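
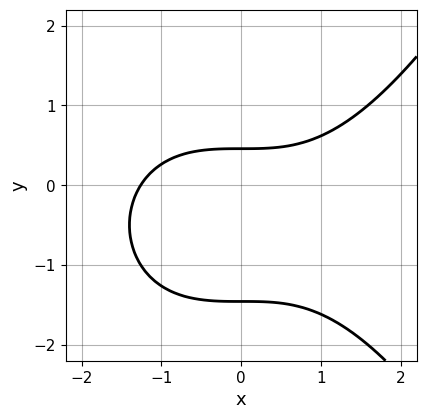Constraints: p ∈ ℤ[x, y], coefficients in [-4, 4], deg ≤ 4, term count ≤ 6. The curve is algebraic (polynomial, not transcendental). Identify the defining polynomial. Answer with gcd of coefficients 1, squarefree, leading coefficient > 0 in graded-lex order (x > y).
x^3 - 3*y^2 - 3*y + 2

The degree is 3 — the shape is more complex than any degree-2 curve.
Putting this together gives p.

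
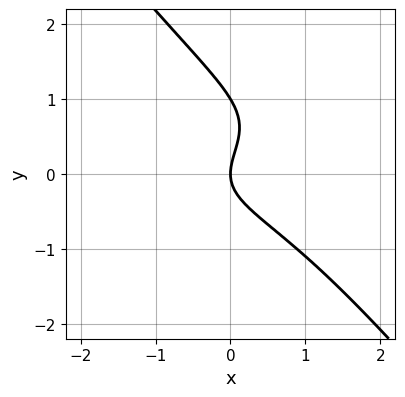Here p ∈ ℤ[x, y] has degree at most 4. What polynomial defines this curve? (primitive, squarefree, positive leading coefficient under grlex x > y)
2*x^2*y - 2*x*y^2 - 3*y^3 + 3*y^2 - 3*x

First, deg p = 3. The shape is more complex than any degree-2 curve.
Next, checking where it meets the axes: among the integer gridlines, it crosses the y-axis at y ∈ {0, 1}; one x-axis crossing is at x = 0.
Finally, fitting integer coefficients to these (and the overall shape) gives p.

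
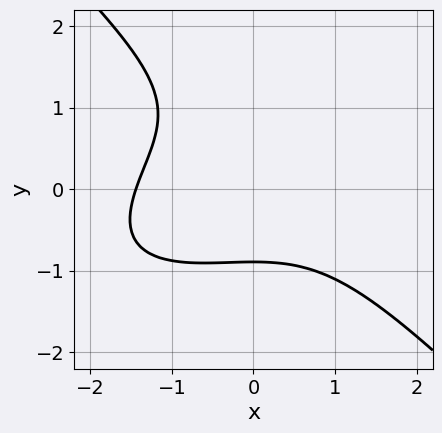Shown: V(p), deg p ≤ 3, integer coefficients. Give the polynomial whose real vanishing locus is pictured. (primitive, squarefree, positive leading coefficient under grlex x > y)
(a) Degree: no degree-2 curve has this shape, so deg p = 3.
(b) Putting this together gives p.

x^3 - x^2*y + 2*y^3 - 2*y^2 + 3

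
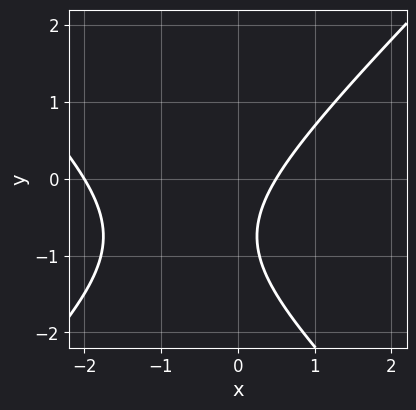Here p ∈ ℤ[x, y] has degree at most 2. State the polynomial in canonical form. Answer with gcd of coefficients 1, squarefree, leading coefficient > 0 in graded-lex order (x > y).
2*x^2 - 2*y^2 + 3*x - 3*y - 2

First, degree: the shape is more complex than any degree-1 curve, so deg p = 2.
Then, reading off the gridlines: the curve avoids every integer y-axis point in the box; it crosses the x-axis at the gridline x = -2.
Finally, the integer polynomial consistent with all of this is the stated p.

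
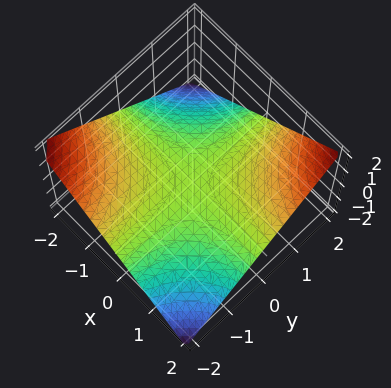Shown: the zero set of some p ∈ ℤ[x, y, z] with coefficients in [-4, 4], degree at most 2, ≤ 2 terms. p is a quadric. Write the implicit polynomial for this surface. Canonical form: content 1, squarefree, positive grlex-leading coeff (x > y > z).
(a) deg p = 2. A hyperbolic paraboloid; a quadric.
(b) From the axis intercepts and sections: the visible x-axis segment lies entirely on the surface; it meets the z-axis at z = 0 (among the integer gridlines).
(c) Together with the visible shape, these determine p as stated. Check: (0, -1, 0) on the y-axis lies on the surface, and p(0, -1, 0) = 0. ✓

x*y - 2*z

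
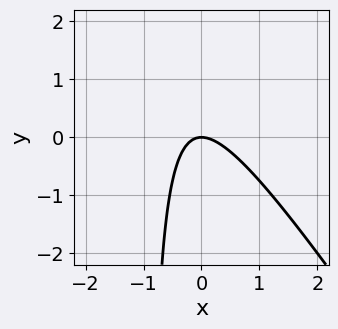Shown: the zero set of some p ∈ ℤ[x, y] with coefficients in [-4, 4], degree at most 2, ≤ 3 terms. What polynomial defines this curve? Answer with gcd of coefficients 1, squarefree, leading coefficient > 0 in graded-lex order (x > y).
3*x^2 + 2*x*y + 2*y

deg p = 2. The shape is more complex than any degree-1 curve.
Observable constraints: it crosses the x-axis at the gridline x = 0; one y-axis crossing is at y = 0.
Putting this together gives p.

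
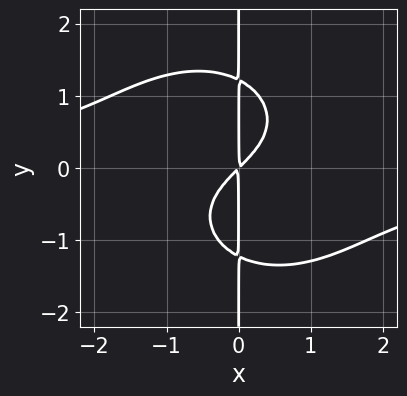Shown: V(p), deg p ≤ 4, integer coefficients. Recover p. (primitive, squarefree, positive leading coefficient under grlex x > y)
2*x^3*y + 2*x*y^3 + 3*x^2 - 3*x*y

(a) Degree: a generic line meets the curve in up to 4 points, so deg p = 4.
(b) From the visible intercepts: the visible y-axis segment lies entirely on the curve.
(c) Together with the visible shape, these determine p as stated.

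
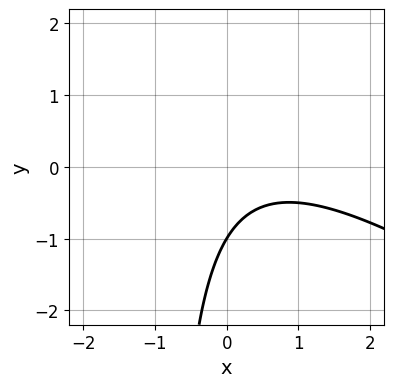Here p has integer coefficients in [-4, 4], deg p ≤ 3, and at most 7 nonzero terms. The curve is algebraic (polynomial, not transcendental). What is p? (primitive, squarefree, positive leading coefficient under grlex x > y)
deg p = 2.
Against the integer gridlines: no x-intercept at any integer in the box; one y-axis crossing is at y = -1.
These observations pin down the coefficients.

2*x^2 + 3*x*y - 2*x + 3*y + 3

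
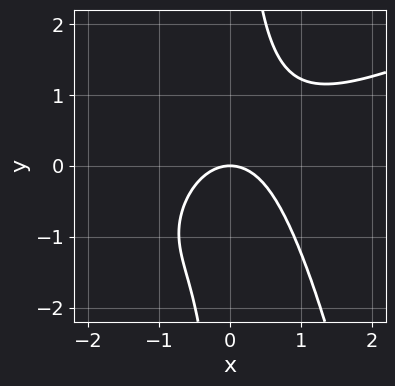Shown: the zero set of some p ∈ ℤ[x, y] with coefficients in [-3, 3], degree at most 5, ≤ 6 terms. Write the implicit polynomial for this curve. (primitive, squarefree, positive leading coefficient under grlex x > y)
1. The degree is 4 — the shape is more complex than any degree-3 curve.
2. From the axis intercepts and sections: it meets the x-axis at x = 0 (among the integer gridlines); it crosses the y-axis at the gridline y = 0.
3. Solving for integer coefficients yields p as stated.

x^4 - 2*x^3*y - 2*x*y^2 + 2*x^2 + 2*y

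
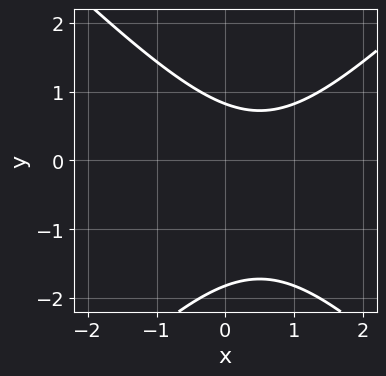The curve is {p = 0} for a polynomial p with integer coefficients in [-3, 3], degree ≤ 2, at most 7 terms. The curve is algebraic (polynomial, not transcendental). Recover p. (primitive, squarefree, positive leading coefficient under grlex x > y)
2*x^2 - 2*y^2 - 2*x - 2*y + 3

(a) Degree: a generic line meets the curve in up to 2 points, so deg p = 2.
(b) Checking where it meets the axes: it misses every integer gridline on the x-axis.
(c) Fitting integer coefficients to these (and the overall shape) gives p.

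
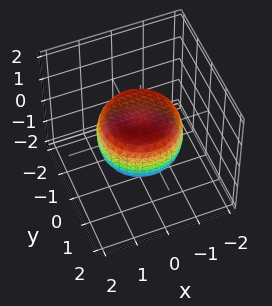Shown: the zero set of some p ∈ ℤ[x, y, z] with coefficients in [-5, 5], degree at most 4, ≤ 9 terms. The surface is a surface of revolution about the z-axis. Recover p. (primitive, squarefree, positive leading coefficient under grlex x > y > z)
2*x^4 + 4*x^2*y^2 + 2*y^4 - 2*x^2 - 2*y^2 + 3*z^2 - 2

Degree: no degree-3 surface has this shape, so deg p = 4.
Symmetries: rotational symmetry about the z-axis ⇒ p depends on x, y only through x² + y².
From the visible intercepts: a circular section at z = 0 has radius between 1 and 2.
Fitting integer coefficients to these (and the overall shape) gives p.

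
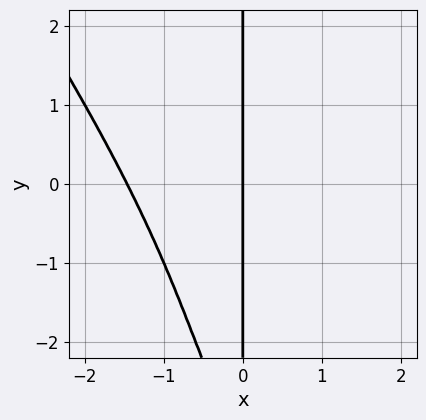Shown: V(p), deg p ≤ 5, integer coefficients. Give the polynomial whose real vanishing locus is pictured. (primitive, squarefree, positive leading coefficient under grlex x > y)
(a) deg p = 4. No degree-3 curve has this shape.
(b) Checking where it meets the axes: every point of the y-axis in the box is on the curve; it meets the x-axis at x = 0 (among the integer gridlines).
(c) The integer polynomial consistent with all of this is the stated p.

3*x^4 + 2*x^3*y + 3*x^3 + x*y + 3*x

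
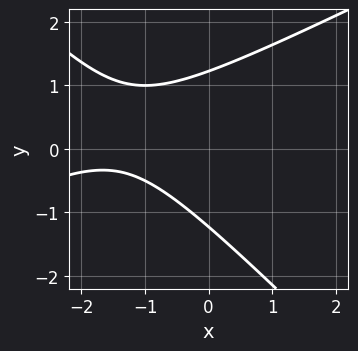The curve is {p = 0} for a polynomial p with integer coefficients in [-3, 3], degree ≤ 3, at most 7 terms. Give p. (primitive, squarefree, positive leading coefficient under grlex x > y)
1. The degree is 2 — the shape is more complex than any degree-1 curve.
2. Checking where it meets the axes: the curve avoids every integer x-axis point in the box.
3. Assembling these constraints gives the stated polynomial.

x^2 - x*y - 2*y^2 + 3*x + 3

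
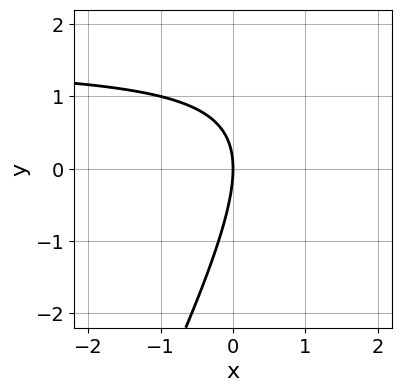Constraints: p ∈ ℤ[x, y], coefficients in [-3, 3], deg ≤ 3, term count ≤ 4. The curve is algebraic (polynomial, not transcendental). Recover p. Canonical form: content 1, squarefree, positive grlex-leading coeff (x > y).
2*x*y - y^2 - 3*x

deg p = 2.
Checking where it meets the axes: it meets the x-axis at x = 0 (among the integer gridlines); it crosses the y-axis at the gridline y = 0.
Fitting integer coefficients to these (and the overall shape) gives p.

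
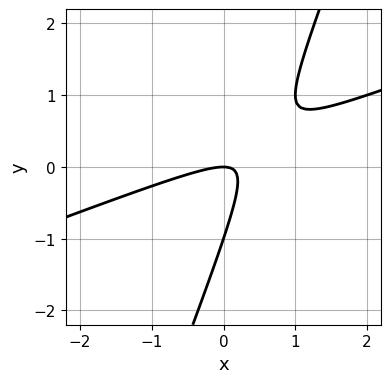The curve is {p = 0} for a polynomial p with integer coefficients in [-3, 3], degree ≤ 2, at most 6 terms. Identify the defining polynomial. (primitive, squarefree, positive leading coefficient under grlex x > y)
1. The degree is 2 — no degree-1 curve has this shape.
2. From the visible intercepts: it crosses the x-axis at the gridline x = 0; among the integer gridlines, it crosses the y-axis at y ∈ {-1, 0}.
3. These observations pin down the coefficients.

x^2 - 3*x*y + y^2 + y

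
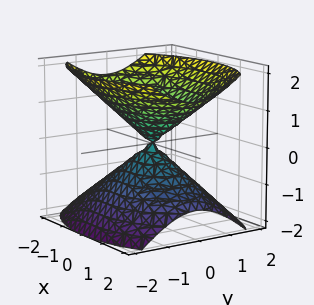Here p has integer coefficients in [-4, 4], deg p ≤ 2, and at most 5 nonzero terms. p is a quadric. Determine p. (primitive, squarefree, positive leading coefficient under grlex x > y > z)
x^2 + 2*y^2 - 2*z^2

(a) I count 2 distinct pieces. They look like related sheets of one shape, so recover p as a whole.
(b) Degree: a double cone through the origin; a quadric, so deg p = 2.
(c) Symmetries: mirror symmetry y ↦ −y ⇒ only even powers of y; it's symmetric under x → −x, forcing even powers of x; mirror symmetry z ↦ −z ⇒ only even powers of z.
(d) Reading off the gridlines: one x-axis crossing is at x = 0; it crosses the y-axis at the gridline y = 0; it meets the z-axis at z = 0 (among the integer gridlines).
(e) Assembling these constraints gives the stated polynomial.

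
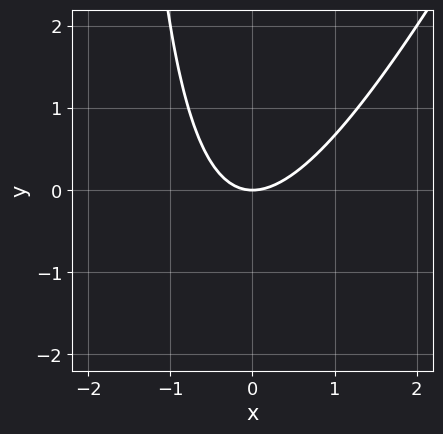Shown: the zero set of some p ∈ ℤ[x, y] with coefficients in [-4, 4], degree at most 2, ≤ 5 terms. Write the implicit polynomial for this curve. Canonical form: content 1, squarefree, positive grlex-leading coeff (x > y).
2*x^2 - x*y - 2*y

1. The degree is 2 — a generic line meets the curve in up to 2 points.
2. Observable constraints: one y-axis crossing is at y = 0; it meets the x-axis at x = 0 (among the integer gridlines).
3. Together with the visible shape, these determine p as stated.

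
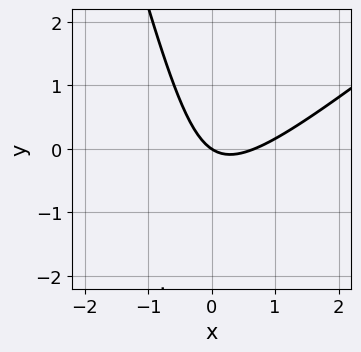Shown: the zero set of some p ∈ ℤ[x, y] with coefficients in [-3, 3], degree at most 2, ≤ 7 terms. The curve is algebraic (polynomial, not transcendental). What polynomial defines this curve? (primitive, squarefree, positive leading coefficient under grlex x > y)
3*x^2 - 3*x*y - y^2 - 2*x - 3*y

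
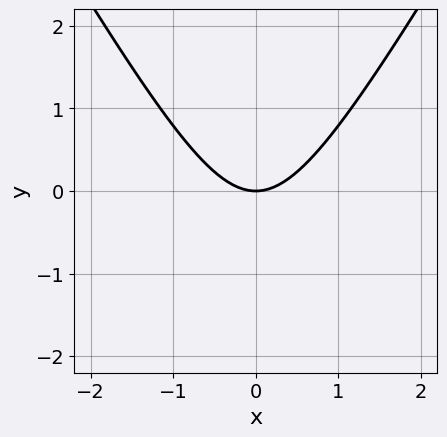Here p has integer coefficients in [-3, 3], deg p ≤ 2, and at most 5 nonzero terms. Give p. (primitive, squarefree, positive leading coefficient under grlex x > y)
1. deg p = 2. A generic line meets the curve in up to 2 points.
2. Symmetries: mirror symmetry x ↦ −x ⇒ only even powers of x.
3. From the axis intercepts and sections: it meets the y-axis at y = 0 (among the integer gridlines); it crosses the x-axis at the gridline x = 0.
4. Fitting integer coefficients to these (and the overall shape) gives p.

3*x^2 - y^2 - 3*y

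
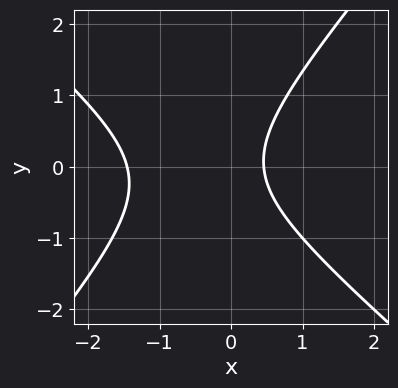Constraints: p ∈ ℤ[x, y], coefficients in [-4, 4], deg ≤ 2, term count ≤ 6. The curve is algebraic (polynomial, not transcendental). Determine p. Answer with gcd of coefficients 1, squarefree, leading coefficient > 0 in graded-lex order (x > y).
3*x^2 + x*y - 3*y^2 + 3*x - 2

deg p = 2. The shape is more complex than any degree-1 curve.
From the visible intercepts: the curve avoids every integer y-axis point in the box.
Putting this together gives p.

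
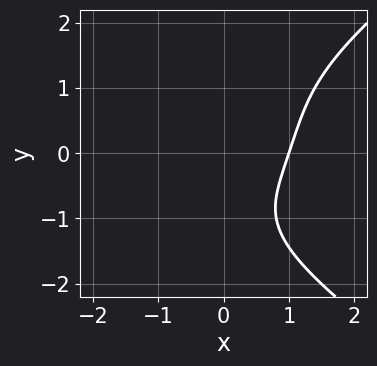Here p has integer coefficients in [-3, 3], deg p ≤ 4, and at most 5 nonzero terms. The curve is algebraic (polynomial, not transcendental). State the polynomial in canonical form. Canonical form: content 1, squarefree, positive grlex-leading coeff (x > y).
Degree: the shape is more complex than any degree-3 curve, so deg p = 4.
Checking where it meets the axes: one x-axis crossing is at x = 1; it misses every integer gridline on the y-axis.
Together with the visible shape, these determine p as stated.

y^4 - 3*x^3 + 3*x*y + 3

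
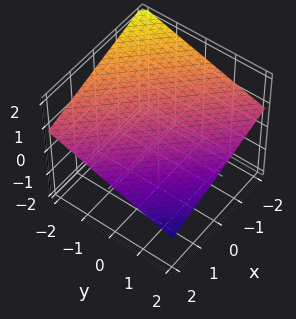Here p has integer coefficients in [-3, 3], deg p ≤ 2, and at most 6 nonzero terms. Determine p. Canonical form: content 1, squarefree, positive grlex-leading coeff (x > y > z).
x + y + 3*z - 2

The degree is 1 — the surface is flat (a plane).
Checking where it meets the axes: it meets the y-axis at y = 2 (among the integer gridlines); one x-axis crossing is at x = 2.
Matching integer coefficients to the picture gives p.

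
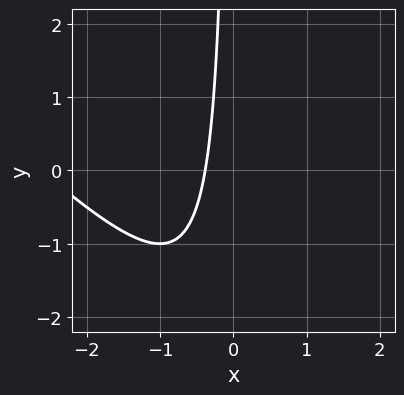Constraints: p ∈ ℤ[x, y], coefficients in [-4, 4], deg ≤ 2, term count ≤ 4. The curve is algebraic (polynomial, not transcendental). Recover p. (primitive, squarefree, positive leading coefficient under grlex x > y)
The degree is 2 — the shape is more complex than any degree-1 curve.
Reading off the gridlines: no y-intercept at any integer in the box.
These observations pin down the coefficients.

x^2 + x*y + 3*x + 1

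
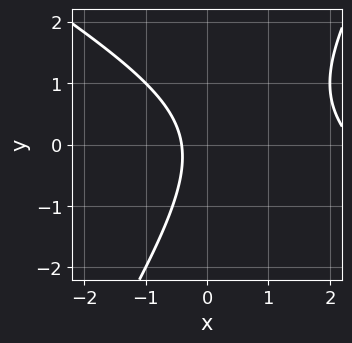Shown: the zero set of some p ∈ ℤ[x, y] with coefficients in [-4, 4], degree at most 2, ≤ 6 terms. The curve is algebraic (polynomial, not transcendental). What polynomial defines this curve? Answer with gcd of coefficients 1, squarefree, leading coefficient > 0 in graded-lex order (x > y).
x^2 + x*y - y^2 - 2*x - 1

(a) Degree: the shape is more complex than any degree-1 curve, so deg p = 2.
(b) Checking where it meets the axes: the curve avoids every integer y-axis point in the box.
(c) Putting this together gives p.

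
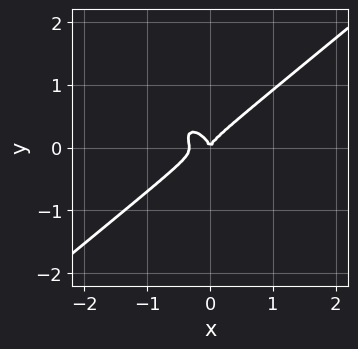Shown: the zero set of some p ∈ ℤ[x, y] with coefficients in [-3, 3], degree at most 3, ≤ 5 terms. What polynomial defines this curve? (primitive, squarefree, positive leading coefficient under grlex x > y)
3*x^3 - 2*x*y^2 - 3*y^3 + x^2

(a) deg p = 3.
(b) Checking where it meets the axes: it meets the y-axis at y = 0 (among the integer gridlines); it meets the x-axis at x = 0 (among the integer gridlines).
(c) Putting this together gives p.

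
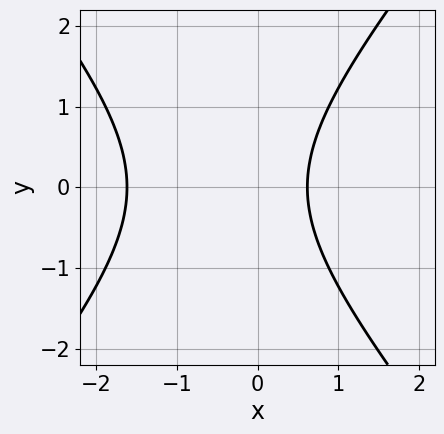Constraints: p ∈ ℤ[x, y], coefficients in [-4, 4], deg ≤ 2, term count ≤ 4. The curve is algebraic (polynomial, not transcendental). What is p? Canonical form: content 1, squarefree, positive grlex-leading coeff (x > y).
3*x^2 - 2*y^2 + 3*x - 3

1. Degree: a generic line meets the curve in up to 2 points, so deg p = 2.
2. Symmetries: mirror symmetry y ↦ −y ⇒ only even powers of y.
3. From the visible intercepts: the curve avoids every integer y-axis point in the box.
4. Matching integer coefficients to the picture gives p.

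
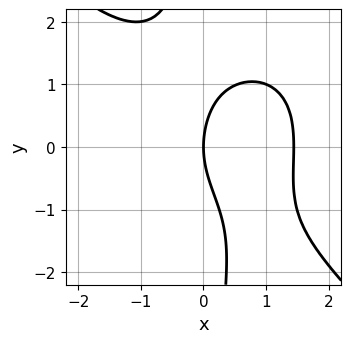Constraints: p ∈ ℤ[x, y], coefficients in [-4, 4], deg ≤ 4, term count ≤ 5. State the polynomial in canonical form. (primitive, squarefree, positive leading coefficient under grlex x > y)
1. deg p = 4. A generic line meets the curve in up to 4 points.
2. Reading off the gridlines: it crosses the y-axis at the gridline y = 0; it meets the x-axis at x = 0 (among the integer gridlines).
3. Fitting integer coefficients to these (and the overall shape) gives p.

x^4 + x*y^3 + y^2 - 3*x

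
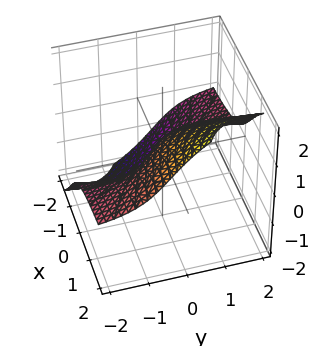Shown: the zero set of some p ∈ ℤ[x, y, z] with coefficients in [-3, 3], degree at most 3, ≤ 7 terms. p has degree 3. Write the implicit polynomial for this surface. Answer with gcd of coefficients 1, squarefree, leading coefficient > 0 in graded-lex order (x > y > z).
2*x*y*z - y^2*z - z^3 + 2*x + y

1. deg p = 3.
2. Reading off the gridlines: it crosses the x-axis at the gridline x = 0; it crosses the y-axis at the gridline y = 0.
3. These observations pin down the coefficients.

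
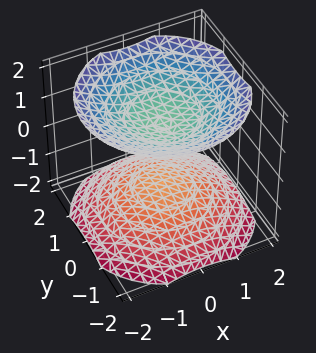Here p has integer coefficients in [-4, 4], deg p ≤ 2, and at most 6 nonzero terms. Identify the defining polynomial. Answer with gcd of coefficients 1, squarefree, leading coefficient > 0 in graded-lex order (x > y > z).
There are 2 components. They look like related sheets of one shape, so recover p as a whole.
Degree: two separate bowl-shaped sheets opening away from each other; a quadric, so deg p = 2.
Symmetries: mirror symmetry z ↦ −z ⇒ only even powers of z; the surface is invariant under rotation about z: p = q(x² + y², z).
Checking where it meets the axes: it misses every integer gridline on the y-axis; among the integer gridlines, it crosses the z-axis at z ∈ {-1, 1}.
These observations pin down the coefficients.

2*x^2 + 2*y^2 - 3*z^2 + 3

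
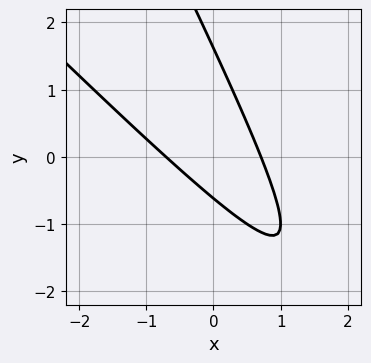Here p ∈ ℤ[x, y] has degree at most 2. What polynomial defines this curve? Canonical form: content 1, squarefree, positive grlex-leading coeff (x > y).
(a) deg p = 2. The shape is more complex than any degree-1 curve.
(b) Putting this together gives p.

2*x^2 + 3*x*y + y^2 - y - 1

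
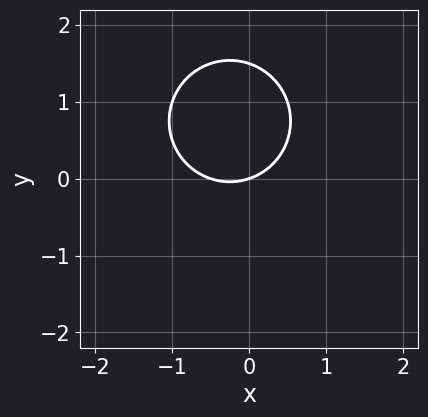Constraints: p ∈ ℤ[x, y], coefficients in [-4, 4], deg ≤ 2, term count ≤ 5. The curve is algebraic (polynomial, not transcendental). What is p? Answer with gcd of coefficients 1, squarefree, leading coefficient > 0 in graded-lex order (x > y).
1. Degree: a generic line meets the curve in up to 2 points, so deg p = 2.
2. From the visible intercepts: it meets the y-axis at y = 0 (among the integer gridlines); one x-axis crossing is at x = 0.
3. Solving for integer coefficients yields p as stated.

2*x^2 + 2*y^2 + x - 3*y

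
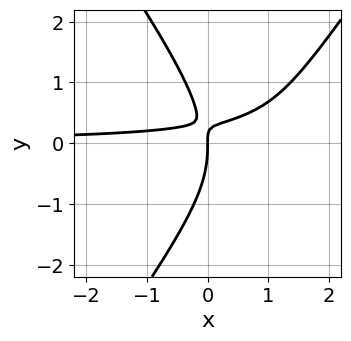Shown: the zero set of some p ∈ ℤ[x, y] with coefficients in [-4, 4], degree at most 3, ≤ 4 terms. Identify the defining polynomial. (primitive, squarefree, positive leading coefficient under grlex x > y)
2*x^2*y - y^3 - 3*x*y + x

1. The degree is 3 — no degree-2 curve has this shape.
2. From the axis intercepts and sections: one y-axis crossing is at y = 0; one x-axis crossing is at x = 0.
3. Matching integer coefficients to the picture gives p.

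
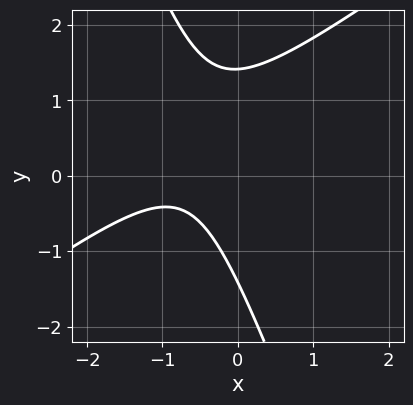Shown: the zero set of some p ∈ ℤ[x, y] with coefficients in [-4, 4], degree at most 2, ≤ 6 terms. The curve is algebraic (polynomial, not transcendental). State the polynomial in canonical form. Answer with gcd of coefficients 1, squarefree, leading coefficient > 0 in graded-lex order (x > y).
The degree is 2 — the shape is more complex than any degree-1 curve.
From the visible intercepts: no x-intercept at any integer in the box.
Fitting integer coefficients to these (and the overall shape) gives p.

2*x^2 - 2*x*y - y^2 + 3*x + 2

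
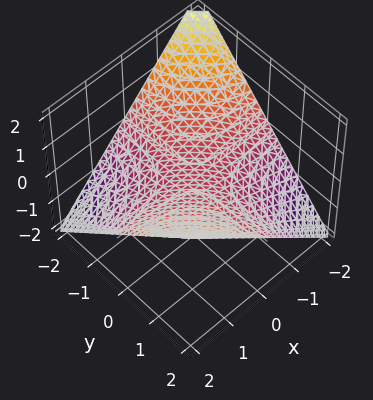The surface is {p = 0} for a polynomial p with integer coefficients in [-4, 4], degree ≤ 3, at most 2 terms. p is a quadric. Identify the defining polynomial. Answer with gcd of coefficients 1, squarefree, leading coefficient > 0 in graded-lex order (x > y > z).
x*y - 2*z

The degree is 2 — a saddle surface; a quadric.
From the axis intercepts and sections: one z-axis crossing is at z = 0; every point of the x-axis in the box is on the surface; every point of the y-axis in the box is on the surface.
These observations pin down the coefficients.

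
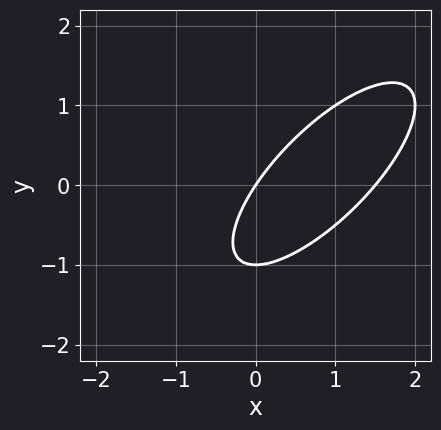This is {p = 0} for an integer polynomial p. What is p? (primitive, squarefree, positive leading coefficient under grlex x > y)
2*x^2 - 3*x*y + 2*y^2 - 3*x + 2*y

(a) deg p = 2.
(b) Checking where it meets the axes: it meets the x-axis at x = 0 (among the integer gridlines); among the integer gridlines, it crosses the y-axis at y ∈ {-1, 0}.
(c) Putting this together gives p.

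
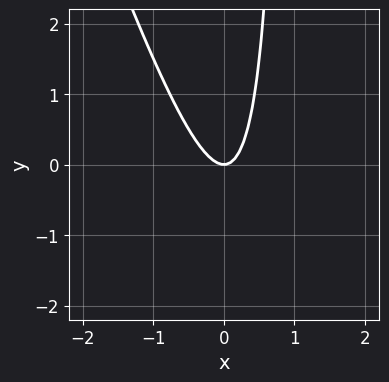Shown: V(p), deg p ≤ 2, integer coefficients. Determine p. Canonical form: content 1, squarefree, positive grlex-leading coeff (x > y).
3*x^2 + x*y - y

Degree: no degree-1 curve has this shape, so deg p = 2.
From the visible intercepts: it meets the y-axis at y = 0 (among the integer gridlines); it meets the x-axis at x = 0 (among the integer gridlines).
These observations pin down the coefficients.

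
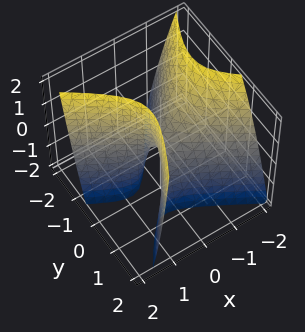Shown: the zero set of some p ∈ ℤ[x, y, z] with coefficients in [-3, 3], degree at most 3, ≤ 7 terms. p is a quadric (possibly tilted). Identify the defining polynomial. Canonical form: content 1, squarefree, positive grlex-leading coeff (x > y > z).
3*x^2 + 3*x*y + 2*x*z - 3*y^2 - z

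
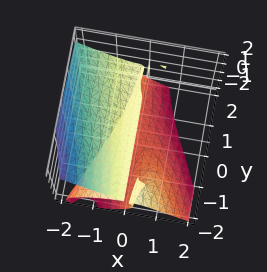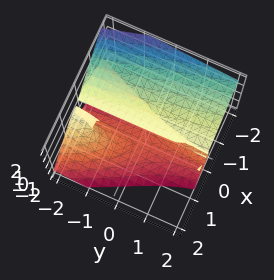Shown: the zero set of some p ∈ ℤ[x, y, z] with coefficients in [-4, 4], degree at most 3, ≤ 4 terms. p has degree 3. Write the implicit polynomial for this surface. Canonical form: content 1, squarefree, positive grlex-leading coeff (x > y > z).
deg p = 3. No degree-2 surface has this shape.
Against the integer gridlines: every point of the y-axis in the box is on the surface; it meets the x-axis at x = 0 (among the integer gridlines).
The integer polynomial consistent with all of this is the stated p.

2*x^3 - 2*x*y*z + 2*z^3 + 3*z^2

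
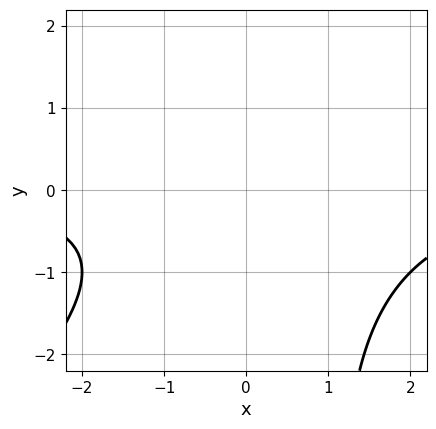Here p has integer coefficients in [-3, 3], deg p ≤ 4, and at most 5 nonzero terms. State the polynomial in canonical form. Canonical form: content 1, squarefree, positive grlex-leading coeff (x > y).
x^2*y - x*y^2 - x*y + y^2 + 3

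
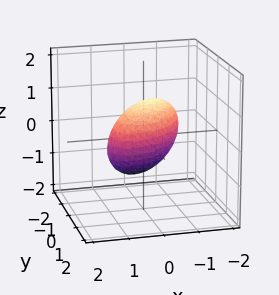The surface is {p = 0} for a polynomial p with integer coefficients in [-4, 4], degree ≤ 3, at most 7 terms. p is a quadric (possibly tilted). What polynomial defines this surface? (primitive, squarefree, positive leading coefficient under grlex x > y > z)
3*x^2 - 3*x*y + x*z + 3*y^2 + 3*z^2 - 3

First, the degree is 2 — no degree-1 surface has this shape.
Next, from the axis intercepts and sections: among the integer gridlines, it crosses the z-axis at z ∈ {-1, 1}; the x-axis gridline crossings are at x ∈ {-1, 1}; among the integer gridlines, it crosses the y-axis at y ∈ {-1, 1}.
Finally, matching integer coefficients to the picture gives p.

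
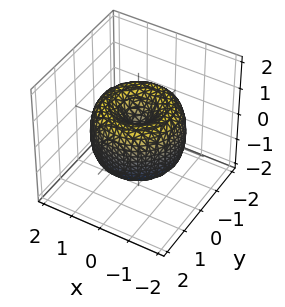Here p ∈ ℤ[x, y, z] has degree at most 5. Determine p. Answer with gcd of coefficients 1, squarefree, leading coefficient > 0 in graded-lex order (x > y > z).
1. Degree: a generic line meets the surface in up to 4 points, so deg p = 4.
2. Symmetry: the z-axis is an axis of rotation, so x and y enter only as x² + y².
3. From the visible intercepts: a circular section at z = -1 has radius exactly 1; one x-axis crossing is at x = 0.
4. Fitting integer coefficients to these (and the overall shape) gives p.

x^4 + 2*x^2*y^2 + y^4 - 2*x^2 - 2*y^2 + z^2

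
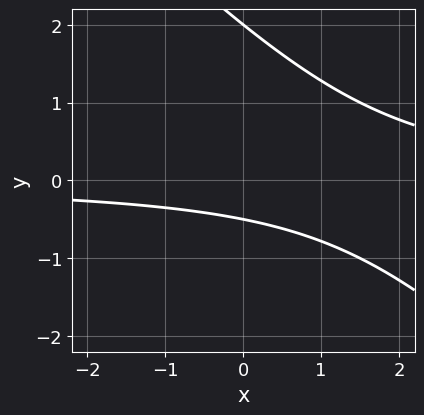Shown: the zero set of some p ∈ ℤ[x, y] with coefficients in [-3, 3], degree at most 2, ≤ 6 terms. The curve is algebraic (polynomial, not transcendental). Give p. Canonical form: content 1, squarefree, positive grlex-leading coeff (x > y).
2*x*y + 2*y^2 - 3*y - 2

First, the degree is 2 — a generic line meets the curve in up to 2 points.
Then, observable constraints: it misses every integer gridline on the x-axis; it meets the y-axis at y = 2 (among the integer gridlines).
Finally, solving for integer coefficients yields p as stated.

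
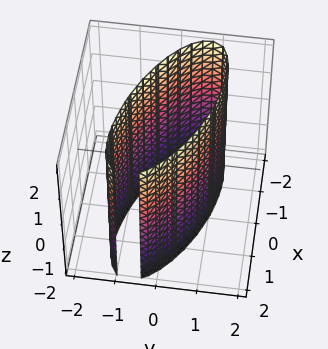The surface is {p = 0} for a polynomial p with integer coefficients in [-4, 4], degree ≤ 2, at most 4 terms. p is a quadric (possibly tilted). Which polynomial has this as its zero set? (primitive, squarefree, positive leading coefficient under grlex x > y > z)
x^2 + 2*x*y + 3*y^2 - 3

First, degree: the shape is more complex than any degree-1 surface, so deg p = 2.
Next, from the axis intercepts and sections: the y-axis gridline crossings are at y ∈ {-1, 1}; no z-intercept at any integer in the box.
Finally, solving for integer coefficients yields p as stated.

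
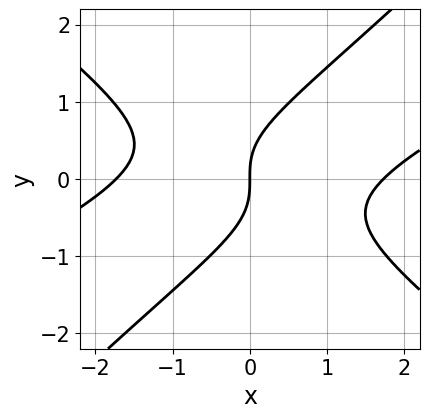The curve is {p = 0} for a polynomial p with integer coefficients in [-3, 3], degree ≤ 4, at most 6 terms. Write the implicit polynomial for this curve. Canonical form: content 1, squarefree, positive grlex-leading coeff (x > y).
x^3 - 2*x^2*y - 2*x*y^2 + 3*y^3 - 3*x

First, degree: the shape is more complex than any degree-2 curve, so deg p = 3.
Then, observable constraints: one x-axis crossing is at x = 0; it crosses the y-axis at the gridline y = 0.
Finally, matching integer coefficients to the picture gives p.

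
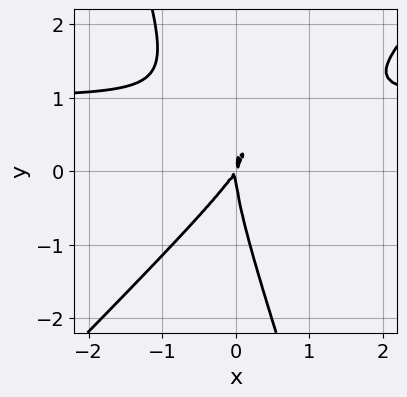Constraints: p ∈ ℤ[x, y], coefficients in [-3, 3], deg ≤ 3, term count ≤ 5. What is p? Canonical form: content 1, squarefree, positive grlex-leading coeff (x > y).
3*x^2*y - 2*x*y^2 - y^3 - 3*x^2 + 2*x*y

First, the degree is 3 — a generic line meets the curve in up to 3 points.
Next, from the visible intercepts: it meets the x-axis at x = 0 (among the integer gridlines); one y-axis crossing is at y = 0.
Finally, together with the visible shape, these determine p as stated.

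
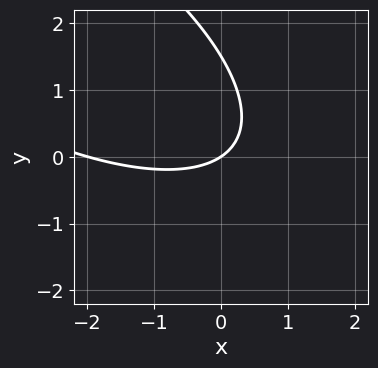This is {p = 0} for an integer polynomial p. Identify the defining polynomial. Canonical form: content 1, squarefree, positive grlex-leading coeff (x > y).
x^2 + 2*x*y + 2*y^2 + 2*x - 3*y

1. Degree: a generic line meets the curve in up to 2 points, so deg p = 2.
2. From the axis intercepts and sections: the x-axis gridline crossings are at x ∈ {-2, 0}; one y-axis crossing is at y = 0.
3. Putting this together gives p.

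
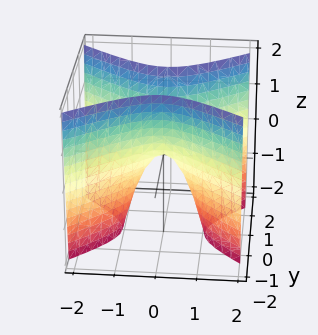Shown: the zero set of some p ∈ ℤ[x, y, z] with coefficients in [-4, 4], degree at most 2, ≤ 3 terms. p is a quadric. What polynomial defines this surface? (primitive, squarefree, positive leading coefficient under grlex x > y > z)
(a) The degree is 2 — a saddle surface; a quadric.
(b) Symmetries: it's symmetric under y → −y, forcing even powers of y; the x ↦ −x reflection is a symmetry, so x appears only in even powers.
(c) From the axis intercepts and sections: one z-axis crossing is at z = 0; it crosses the x-axis at the gridline x = 0; it crosses the y-axis at the gridline y = 0.
(d) Solving for integer coefficients yields p as stated.

2*x^2 - 3*y^2 + z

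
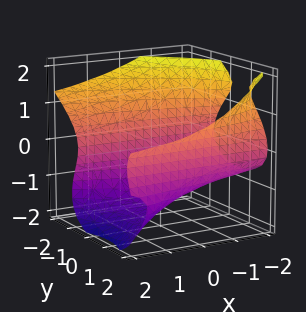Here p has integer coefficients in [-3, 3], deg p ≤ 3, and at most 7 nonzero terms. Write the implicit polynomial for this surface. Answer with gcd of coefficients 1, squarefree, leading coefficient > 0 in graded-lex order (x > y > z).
2*x*z^2 + 2*z^3 - 2*y^2 + 2*y + 3

First, the degree is 3 — the shape is more complex than any degree-2 surface.
Then, reading off the gridlines: it misses every integer gridline on the x-axis.
Finally, fitting integer coefficients to these (and the overall shape) gives p.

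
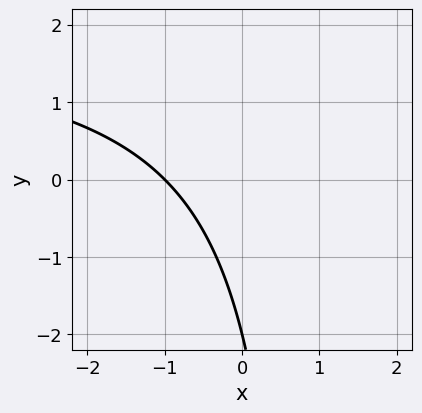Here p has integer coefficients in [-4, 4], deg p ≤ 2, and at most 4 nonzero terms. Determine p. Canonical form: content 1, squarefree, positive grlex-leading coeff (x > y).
x*y - 2*x - y - 2

First, degree: no degree-1 curve has this shape, so deg p = 2.
Next, reading off the gridlines: one x-axis crossing is at x = -1; it meets the y-axis at y = -2 (among the integer gridlines).
Finally, putting this together gives p.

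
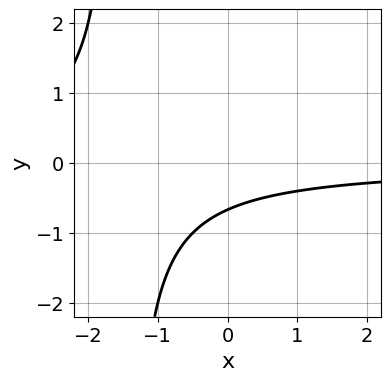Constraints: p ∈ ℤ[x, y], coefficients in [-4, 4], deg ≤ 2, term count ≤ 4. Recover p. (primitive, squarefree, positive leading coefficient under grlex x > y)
The degree is 2 — a generic line meets the curve in up to 2 points.
Checking where it meets the axes: the curve avoids every integer x-axis point in the box.
Solving for integer coefficients yields p as stated.

2*x*y + 3*y + 2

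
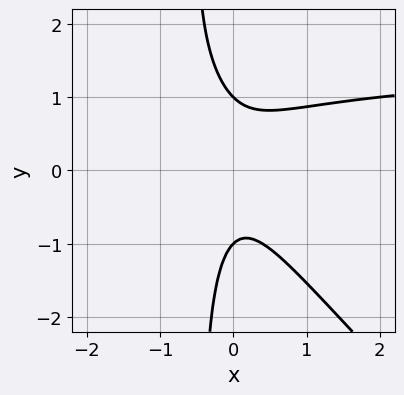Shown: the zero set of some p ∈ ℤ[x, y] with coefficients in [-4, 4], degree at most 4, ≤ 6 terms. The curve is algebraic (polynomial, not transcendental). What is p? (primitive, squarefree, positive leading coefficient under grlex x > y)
1. The degree is 3 — a generic line meets the curve in up to 3 points.
2. From the visible intercepts: the y-axis gridline crossings are at y ∈ {-1, 1}; no x-intercept at any integer in the box.
3. Putting this together gives p.

2*x^2*y + 2*x*y^2 - 3*x^2 + y^2 - 1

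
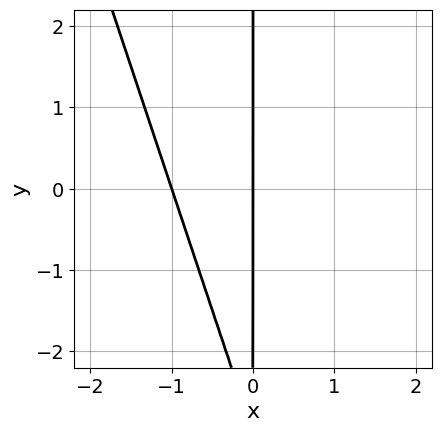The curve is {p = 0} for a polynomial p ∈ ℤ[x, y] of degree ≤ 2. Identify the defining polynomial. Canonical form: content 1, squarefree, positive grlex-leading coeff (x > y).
3*x^2 + x*y + 3*x

The degree is 2 — the shape is more complex than any degree-1 curve.
From the visible intercepts: the visible y-axis segment lies entirely on the curve; the x-axis gridline crossings are at x ∈ {-1, 0}.
The integer polynomial consistent with all of this is the stated p.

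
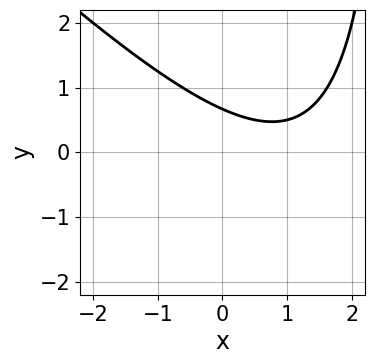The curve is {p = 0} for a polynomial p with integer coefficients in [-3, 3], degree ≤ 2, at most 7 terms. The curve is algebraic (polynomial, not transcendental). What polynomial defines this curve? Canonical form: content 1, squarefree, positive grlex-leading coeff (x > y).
x^2 + x*y - 2*x - 3*y + 2

First, the degree is 2 — no degree-1 curve has this shape.
Then, from the axis intercepts and sections: it misses every integer gridline on the x-axis.
Finally, solving for integer coefficients yields p as stated.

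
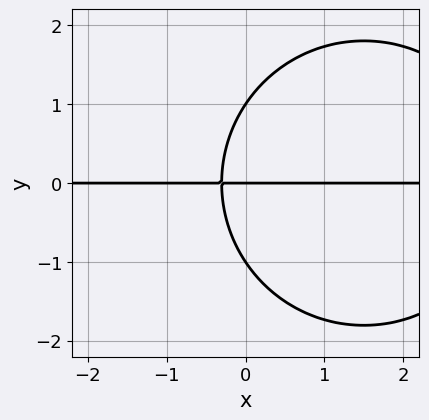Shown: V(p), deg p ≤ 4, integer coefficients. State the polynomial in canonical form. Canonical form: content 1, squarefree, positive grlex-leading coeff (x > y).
First, degree: a generic line meets the curve in up to 3 points, so deg p = 3.
Next, from the visible intercepts: among the integer gridlines, it crosses the y-axis at y ∈ {-1, 0, 1}; the visible x-axis segment lies entirely on the curve.
Finally, assembling these constraints gives the stated polynomial.

x^2*y + y^3 - 3*x*y - y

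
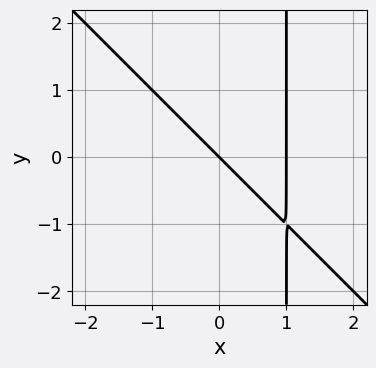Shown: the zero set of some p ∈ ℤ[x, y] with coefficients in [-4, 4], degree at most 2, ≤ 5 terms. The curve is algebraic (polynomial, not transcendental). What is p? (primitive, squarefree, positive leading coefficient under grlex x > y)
x^2 + x*y - x - y

(a) Degree: no degree-1 curve has this shape, so deg p = 2.
(b) Reading off the gridlines: one y-axis crossing is at y = 0; among the integer gridlines, it crosses the x-axis at x ∈ {0, 1}.
(c) Solving for integer coefficients yields p as stated.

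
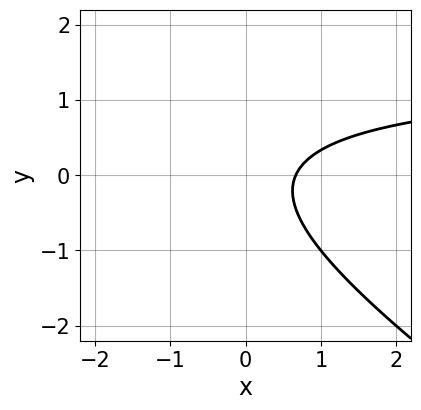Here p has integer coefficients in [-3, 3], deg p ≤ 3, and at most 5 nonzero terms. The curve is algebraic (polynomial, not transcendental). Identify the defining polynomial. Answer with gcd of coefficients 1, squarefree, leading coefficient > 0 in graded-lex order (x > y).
Degree: a generic line meets the curve in up to 2 points, so deg p = 2.
Against the integer gridlines: it misses every integer gridline on the y-axis.
Matching integer coefficients to the picture gives p.

2*x*y + 3*y^2 - 3*x + 2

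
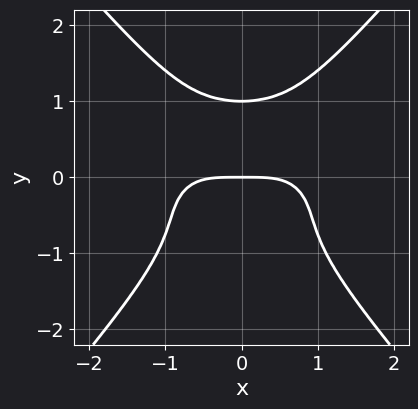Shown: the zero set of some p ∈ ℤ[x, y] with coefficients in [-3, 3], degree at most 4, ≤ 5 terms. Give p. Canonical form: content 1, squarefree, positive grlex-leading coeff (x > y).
x^4 + 2*x^2*y^2 - 2*y^4 + 2*y

(a) Degree: no degree-3 curve has this shape, so deg p = 4.
(b) Symmetries: it's symmetric under x → −x, forcing even powers of x.
(c) Reading off the gridlines: the y-axis gridline crossings are at y ∈ {0, 1}; one x-axis crossing is at x = 0.
(d) Together with the visible shape, these determine p as stated.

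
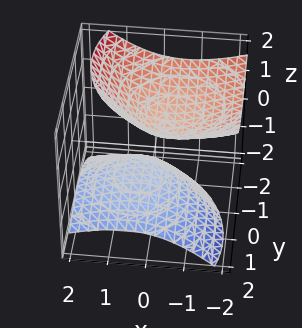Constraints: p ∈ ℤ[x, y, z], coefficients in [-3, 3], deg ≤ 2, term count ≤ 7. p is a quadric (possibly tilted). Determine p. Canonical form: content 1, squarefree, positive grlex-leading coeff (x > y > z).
(a) I count 2 distinct pieces. They look like related sheets of one shape, so recover p as a whole.
(b) Degree: a generic line meets the surface in up to 2 points, so deg p = 2.
(c) Checking where it meets the axes: no x-intercept at any integer in the box; the surface avoids every integer y-axis point in the box.
(d) Fitting integer coefficients to these (and the overall shape) gives p.

2*x^2 + 2*x*z + 2*y^2 + 2*y*z - 3*z^2 + 1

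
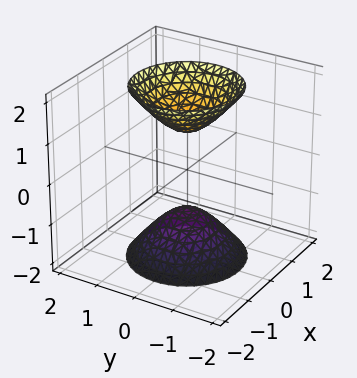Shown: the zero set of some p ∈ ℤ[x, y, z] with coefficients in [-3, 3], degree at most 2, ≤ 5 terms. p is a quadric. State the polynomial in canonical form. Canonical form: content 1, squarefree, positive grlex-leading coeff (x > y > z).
2*x^2 + 2*y^2 - z^2 + 1

There are 2 components.
deg p = 2.
Symmetries: the z ↦ −z reflection is a symmetry, so z appears only in even powers; the z-axis is an axis of rotation, so x and y enter only as x² + y².
From the visible intercepts: it misses every integer gridline on the y-axis; the surface avoids every integer x-axis point in the box; among the integer gridlines, it crosses the z-axis at z ∈ {-1, 1}.
Together with the visible shape, these determine p as stated.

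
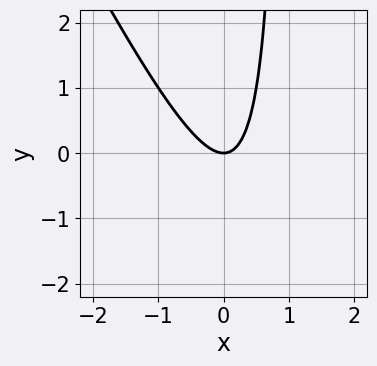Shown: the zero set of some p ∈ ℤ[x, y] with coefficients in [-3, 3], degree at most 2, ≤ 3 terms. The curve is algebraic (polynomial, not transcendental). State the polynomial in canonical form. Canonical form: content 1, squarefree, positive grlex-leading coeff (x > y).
(a) deg p = 2. A generic line meets the curve in up to 2 points.
(b) From the visible intercepts: it crosses the x-axis at the gridline x = 0; it meets the y-axis at y = 0 (among the integer gridlines).
(c) Fitting integer coefficients to these (and the overall shape) gives p.

2*x^2 + x*y - y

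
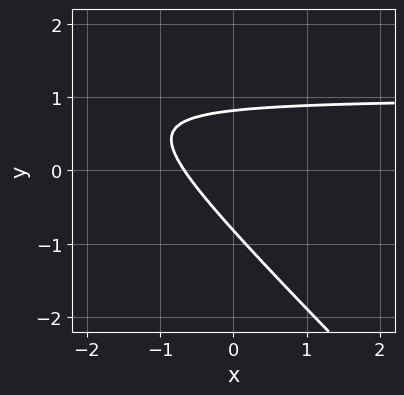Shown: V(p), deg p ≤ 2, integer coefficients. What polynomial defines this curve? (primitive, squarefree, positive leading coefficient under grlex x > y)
3*x*y + 3*y^2 - 3*x - 2

The degree is 2 — the shape is more complex than any degree-1 curve.
Putting this together gives p.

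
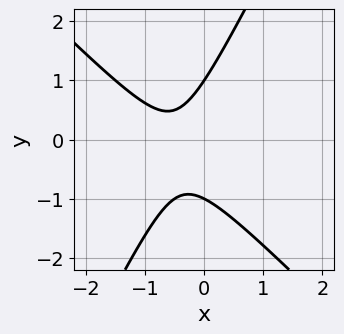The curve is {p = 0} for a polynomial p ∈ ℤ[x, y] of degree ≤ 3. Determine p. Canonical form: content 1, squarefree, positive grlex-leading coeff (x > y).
2*x^2 + x*y - y^2 + 2*x + 1

1. Degree: no degree-1 curve has this shape, so deg p = 2.
2. From the visible intercepts: the y-axis gridline crossings are at y ∈ {-1, 1}; it misses every integer gridline on the x-axis.
3. Matching integer coefficients to the picture gives p.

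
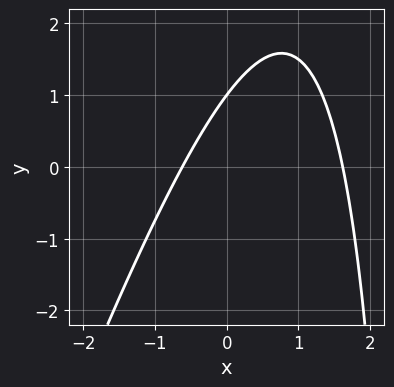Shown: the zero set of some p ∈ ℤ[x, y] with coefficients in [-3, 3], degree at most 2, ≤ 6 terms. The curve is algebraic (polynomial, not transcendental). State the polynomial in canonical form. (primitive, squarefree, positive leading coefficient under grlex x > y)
3*x^2 - x*y - 3*x + 3*y - 3

First, degree: a generic line meets the curve in up to 2 points, so deg p = 2.
Then, checking where it meets the axes: it meets the y-axis at y = 1 (among the integer gridlines).
Finally, these observations pin down the coefficients.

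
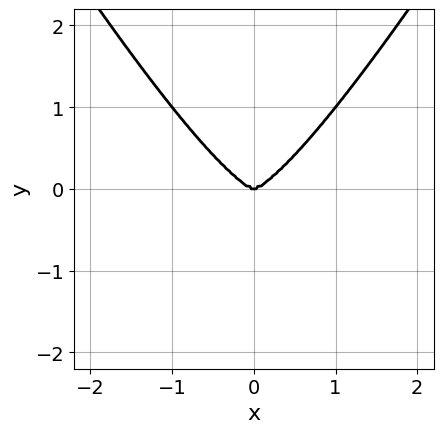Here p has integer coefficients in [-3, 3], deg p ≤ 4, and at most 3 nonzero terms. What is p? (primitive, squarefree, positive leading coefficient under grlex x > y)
3*x^4 - x^2*y^2 - 2*y^3

1. Degree: the shape is more complex than any degree-3 curve, so deg p = 4.
2. Symmetries: it's symmetric under x → −x, forcing even powers of x.
3. Observable constraints: it meets the y-axis at y = 0 (among the integer gridlines); it crosses the x-axis at the gridline x = 0.
4. These observations pin down the coefficients.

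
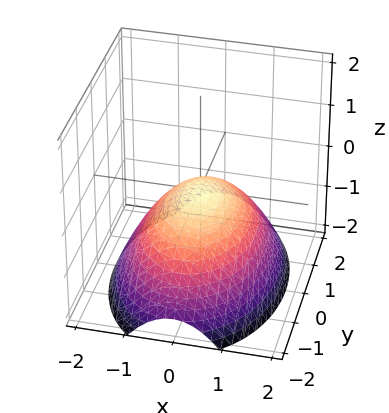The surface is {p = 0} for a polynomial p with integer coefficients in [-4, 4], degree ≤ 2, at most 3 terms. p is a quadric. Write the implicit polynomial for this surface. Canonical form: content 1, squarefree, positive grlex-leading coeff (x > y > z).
First, the degree is 2 — a single bowl opening along one axis; a quadric.
Then, symmetries: it's symmetric under y → −y, forcing even powers of y; it's symmetric under x → −x, forcing even powers of x.
Next, from the axis intercepts and sections: one y-axis crossing is at y = 0; it crosses the x-axis at the gridline x = 0; it crosses the z-axis at the gridline z = 0.
Finally, matching integer coefficients to the picture gives p.

2*x^2 + y^2 + 3*z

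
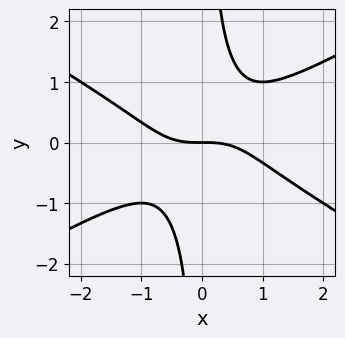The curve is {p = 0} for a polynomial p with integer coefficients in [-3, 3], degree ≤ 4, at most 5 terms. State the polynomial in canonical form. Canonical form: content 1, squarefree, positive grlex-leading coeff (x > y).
1. Degree: no degree-2 curve has this shape, so deg p = 3.
2. Checking where it meets the axes: it crosses the x-axis at the gridline x = 0; one y-axis crossing is at y = 0.
3. Putting this together gives p.

x^3 - 3*x*y^2 + 2*y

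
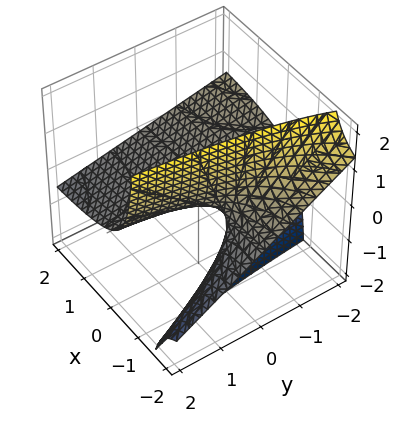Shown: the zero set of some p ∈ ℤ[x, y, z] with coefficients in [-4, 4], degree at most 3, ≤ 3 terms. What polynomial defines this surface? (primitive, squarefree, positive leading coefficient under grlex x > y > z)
x*y + 3*x*z + 3*z

1. Degree: the shape is more complex than any degree-1 surface, so deg p = 2.
2. Observable constraints: it meets the z-axis at z = 0 (among the integer gridlines); every point of the y-axis in the box is on the surface; every point of the x-axis in the box is on the surface.
3. Solving for integer coefficients yields p as stated.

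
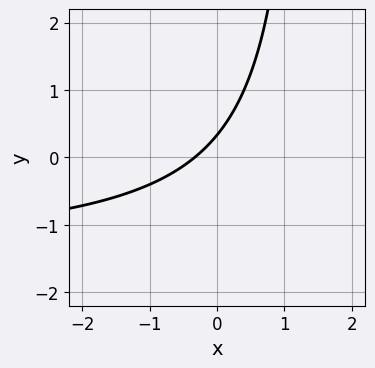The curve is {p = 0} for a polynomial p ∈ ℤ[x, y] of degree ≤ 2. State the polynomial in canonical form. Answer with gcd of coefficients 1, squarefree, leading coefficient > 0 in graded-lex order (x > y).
1. deg p = 2. No degree-1 curve has this shape.
2. Matching integer coefficients to the picture gives p.

2*x*y + 3*x - 3*y + 1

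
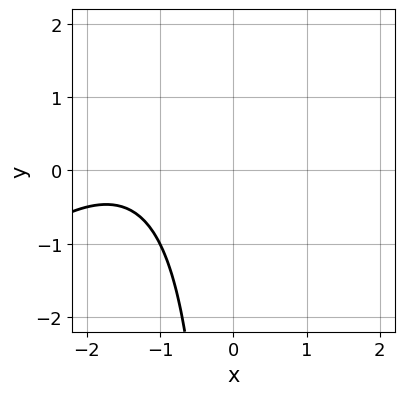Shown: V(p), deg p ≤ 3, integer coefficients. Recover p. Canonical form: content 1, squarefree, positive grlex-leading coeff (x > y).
x^2 - x*y + 3*x + 3

Degree: a generic line meets the curve in up to 2 points, so deg p = 2.
From the axis intercepts and sections: no x-intercept at any integer in the box; it misses every integer gridline on the y-axis.
The integer polynomial consistent with all of this is the stated p.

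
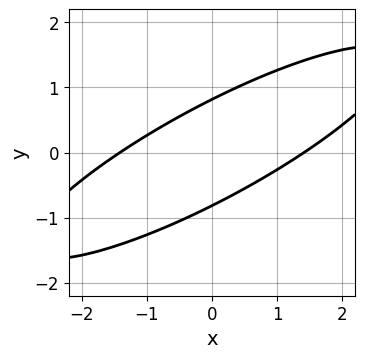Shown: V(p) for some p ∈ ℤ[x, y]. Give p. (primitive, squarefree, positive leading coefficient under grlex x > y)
First, the degree is 2 — the shape is more complex than any degree-1 curve.
Finally, putting this together gives p.

x^2 - 3*x*y + 3*y^2 - 2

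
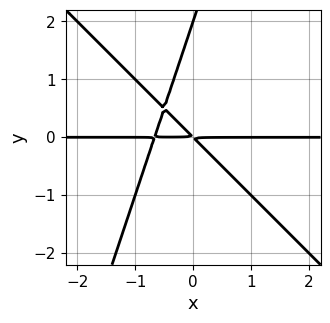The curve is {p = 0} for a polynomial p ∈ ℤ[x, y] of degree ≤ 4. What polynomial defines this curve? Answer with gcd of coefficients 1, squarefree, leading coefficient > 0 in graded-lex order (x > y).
3*x^2*y + 2*x*y^2 - y^3 + 2*x*y + 2*y^2

deg p = 3. The shape is more complex than any degree-2 curve.
Reading off the gridlines: every point of the x-axis in the box is on the curve; it meets the y-axis at y = 2 (among the integer gridlines).
These observations pin down the coefficients.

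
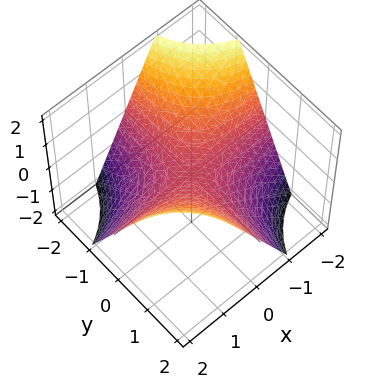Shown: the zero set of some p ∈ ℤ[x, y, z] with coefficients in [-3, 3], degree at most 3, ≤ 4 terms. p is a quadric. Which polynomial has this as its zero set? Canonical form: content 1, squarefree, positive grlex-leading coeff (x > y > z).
deg p = 2. A saddle surface; a quadric.
From the axis intercepts and sections: the visible x-axis segment lies entirely on the surface; every point of the y-axis in the box is on the surface; it meets the z-axis at z = 0 (among the integer gridlines).
These observations pin down the coefficients.

x*y - z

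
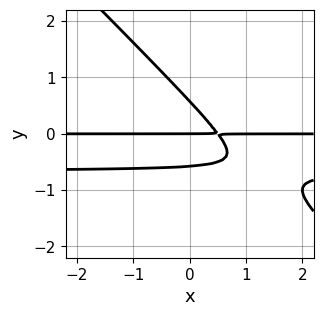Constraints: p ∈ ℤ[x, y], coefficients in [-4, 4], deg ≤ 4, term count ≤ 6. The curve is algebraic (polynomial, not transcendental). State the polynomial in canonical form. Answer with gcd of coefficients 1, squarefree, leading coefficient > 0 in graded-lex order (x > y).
3*x*y^2 + 3*y^3 + 2*x*y - y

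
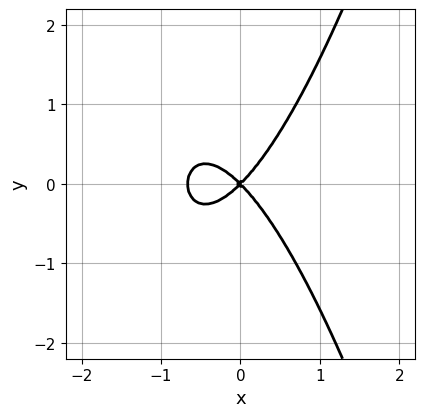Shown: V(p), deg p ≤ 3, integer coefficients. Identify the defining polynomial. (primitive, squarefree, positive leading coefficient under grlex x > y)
First, deg p = 3.
Then, symmetries: the y ↦ −y reflection is a symmetry, so y appears only in even powers.
Next, from the visible intercepts: one y-axis crossing is at y = 0; it crosses the x-axis at the gridline x = 0.
Finally, matching integer coefficients to the picture gives p.

3*x^3 + 2*x^2 - 2*y^2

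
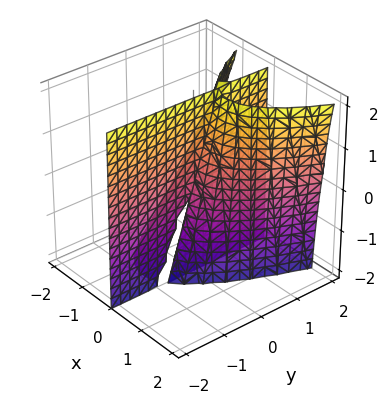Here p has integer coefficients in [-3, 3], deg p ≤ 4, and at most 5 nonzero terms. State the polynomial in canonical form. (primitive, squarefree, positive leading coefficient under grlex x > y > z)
2*x^3 - x^2*z - 3*x*y + x*z

First, deg p = 3. No degree-2 surface has this shape.
Then, from the visible intercepts: one x-axis crossing is at x = 0; the visible z-axis segment lies entirely on the surface; the visible y-axis segment lies entirely on the surface.
Finally, putting this together gives p.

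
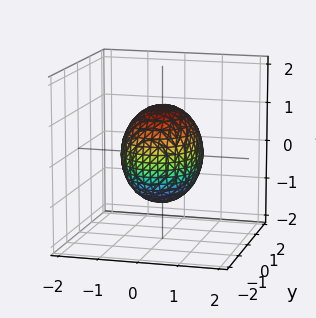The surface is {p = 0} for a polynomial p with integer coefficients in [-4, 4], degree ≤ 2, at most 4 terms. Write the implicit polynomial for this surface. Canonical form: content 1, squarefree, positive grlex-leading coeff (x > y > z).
deg p = 2. A closed, bounded, convex surface; a quadric.
Symmetries: it's symmetric under x → −x, forcing even powers of x; it's symmetric under y → −y, forcing even powers of y; mirror symmetry z ↦ −z ⇒ only even powers of z.
From the visible intercepts: among the integer gridlines, it crosses the x-axis at x ∈ {-1, 1}.
The integer polynomial consistent with all of this is the stated p.

3*x^2 + 2*y^2 + 2*z^2 - 3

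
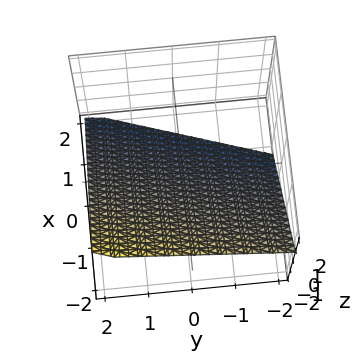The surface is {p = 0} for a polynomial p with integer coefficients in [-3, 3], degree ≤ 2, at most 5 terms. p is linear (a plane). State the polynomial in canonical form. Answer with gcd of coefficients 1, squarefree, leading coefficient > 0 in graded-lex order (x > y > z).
1. Degree: the surface is flat (a plane), so deg p = 1.
2. Observable constraints: it meets the y-axis at y = 2 (among the integer gridlines).
3. Solving for integer coefficients yields p as stated.

3*x - y + 3*z + 2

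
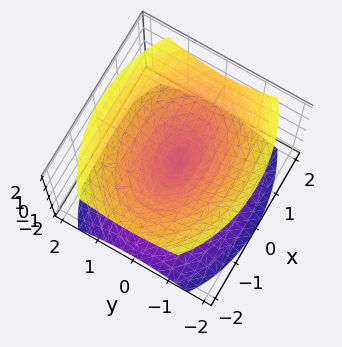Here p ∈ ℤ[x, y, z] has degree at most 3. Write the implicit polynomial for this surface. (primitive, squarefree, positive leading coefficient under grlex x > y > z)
(a) There are 2 components.
(b) deg p = 2.
(c) Symmetries: mirror symmetry z ↦ −z ⇒ only even powers of z; mirror symmetry x ↦ −x ⇒ only even powers of x; mirror symmetry y ↦ −y ⇒ only even powers of y.
(d) Observable constraints: it meets the y-axis at y = 0 (among the integer gridlines); it crosses the x-axis at the gridline x = 0; it meets the z-axis at z = 0 (among the integer gridlines).
(e) Together with the visible shape, these determine p as stated.

x^2 + 2*y^2 - 2*z^2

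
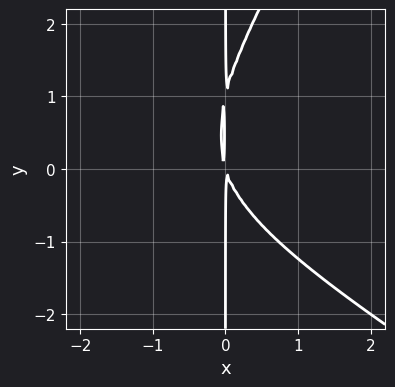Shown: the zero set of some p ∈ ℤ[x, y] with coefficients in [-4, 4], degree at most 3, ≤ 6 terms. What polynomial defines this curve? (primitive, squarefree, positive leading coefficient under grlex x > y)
x^3 + x^2*y - x*y^2 + 3*x^2 + x*y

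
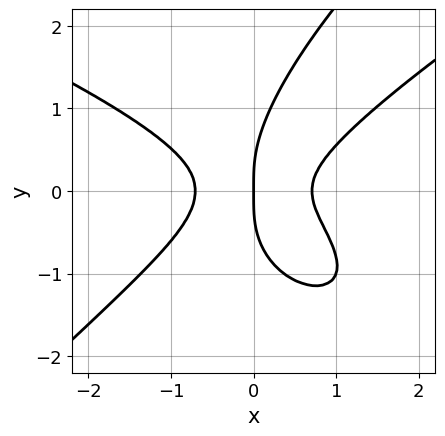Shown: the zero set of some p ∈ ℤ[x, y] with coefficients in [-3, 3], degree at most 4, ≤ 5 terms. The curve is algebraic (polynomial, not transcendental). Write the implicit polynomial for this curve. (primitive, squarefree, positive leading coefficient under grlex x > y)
x*y^3 - y^4 - 2*x^3 + 3*x*y^2 + x

deg p = 4.
Reading off the gridlines: it meets the x-axis at x = 0 (among the integer gridlines); one y-axis crossing is at y = 0.
Together with the visible shape, these determine p as stated.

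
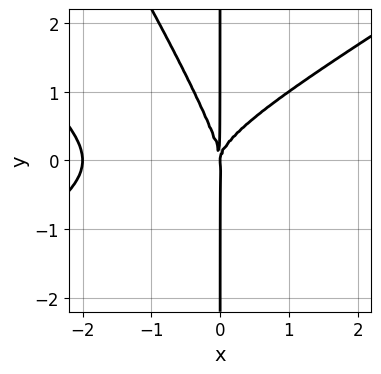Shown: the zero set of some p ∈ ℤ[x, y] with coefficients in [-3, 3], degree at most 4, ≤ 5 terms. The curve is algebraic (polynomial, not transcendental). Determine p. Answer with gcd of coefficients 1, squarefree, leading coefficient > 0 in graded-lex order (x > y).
x^4 - 2*x^2*y^2 - x*y^3 + 2*x^3

(a) Degree: no degree-3 curve has this shape, so deg p = 4.
(b) Checking where it meets the axes: the x-axis gridline crossings are at x ∈ {-2, 0}; every point of the y-axis in the box is on the curve.
(c) Matching integer coefficients to the picture gives p.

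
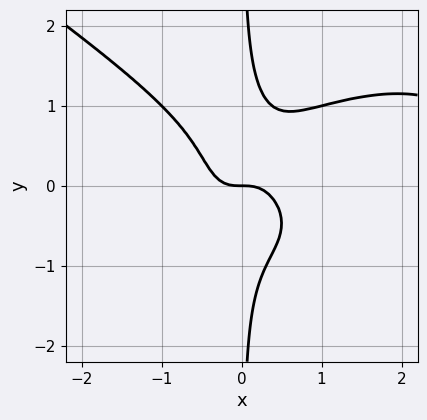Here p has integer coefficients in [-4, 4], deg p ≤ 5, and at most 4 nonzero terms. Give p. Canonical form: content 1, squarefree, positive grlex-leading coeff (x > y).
x^4 + 3*x*y^3 - 3*x^3 - y

The degree is 4 — a generic line meets the curve in up to 4 points.
Checking where it meets the axes: it crosses the y-axis at the gridline y = 0; it meets the x-axis at x = 0 (among the integer gridlines).
Matching integer coefficients to the picture gives p.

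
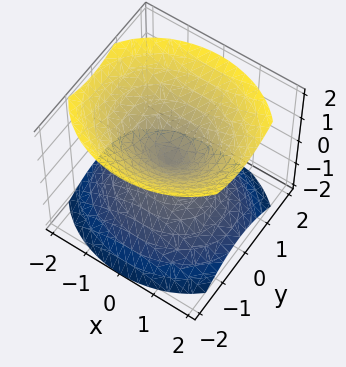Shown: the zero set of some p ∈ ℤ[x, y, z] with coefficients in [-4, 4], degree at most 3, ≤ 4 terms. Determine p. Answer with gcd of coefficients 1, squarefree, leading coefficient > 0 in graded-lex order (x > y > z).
2*x^2 + 3*y^2 - 3*z^2

First, I count 2 distinct pieces. They look like related sheets of one shape, so recover p as a whole.
Next, degree: a double cone through the origin; a quadric, so deg p = 2.
Then, symmetries: it's symmetric under x → −x, forcing even powers of x; it's symmetric under y → −y, forcing even powers of y; it's symmetric under z → −z, forcing even powers of z.
Next, from the visible intercepts: it meets the x-axis at x = 0 (among the integer gridlines); one y-axis crossing is at y = 0; it crosses the z-axis at the gridline z = 0.
Finally, assembling these constraints gives the stated polynomial.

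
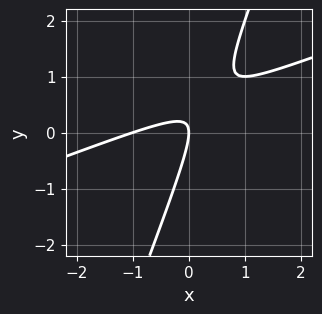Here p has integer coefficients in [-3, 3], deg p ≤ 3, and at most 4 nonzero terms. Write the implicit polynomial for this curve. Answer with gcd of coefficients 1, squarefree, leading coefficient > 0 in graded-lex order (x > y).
deg p = 2. No degree-1 curve has this shape.
From the visible intercepts: among the integer gridlines, it crosses the x-axis at x ∈ {-1, 0}; it meets the y-axis at y = 0 (among the integer gridlines).
Fitting integer coefficients to these (and the overall shape) gives p.

x^2 - 3*x*y + y^2 + x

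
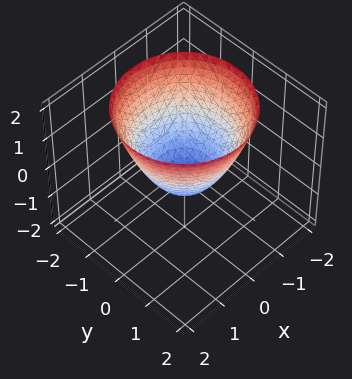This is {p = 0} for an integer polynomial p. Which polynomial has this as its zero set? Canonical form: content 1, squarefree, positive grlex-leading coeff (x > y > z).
1. Degree: no degree-1 surface has this shape, so deg p = 2.
2. Symmetries: rotational symmetry about the z-axis ⇒ p depends on x, y only through x² + y².
3. Observable constraints: a circular section at z = 2 has radius between 1 and 2.
4. Putting this together gives p.

3*x^2 + 3*y^2 - 3*z - 2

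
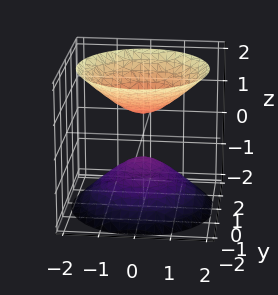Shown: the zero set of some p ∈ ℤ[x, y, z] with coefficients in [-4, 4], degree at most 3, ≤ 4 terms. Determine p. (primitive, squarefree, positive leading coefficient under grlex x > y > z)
2*x^2 + 2*y^2 - 2*z^2 + 1

The picture has 2 separate pieces. Treating them together as one polynomial.
deg p = 2. Two separate bowl-shaped sheets opening away from each other; a quadric.
Symmetries: it's symmetric under z → −z, forcing even powers of z; the z-axis is an axis of rotation, so x and y enter only as x² + y².
From the axis intercepts and sections: a circular section at z = 1 has radius between 0 and 1; the surface avoids every integer x-axis point in the box; no y-intercept at any integer in the box.
Matching integer coefficients to the picture gives p.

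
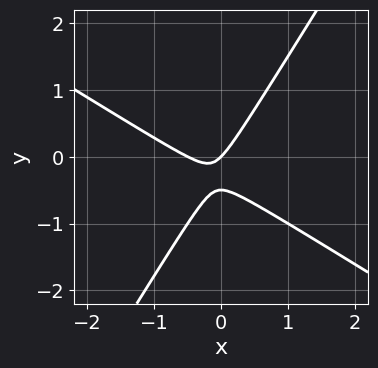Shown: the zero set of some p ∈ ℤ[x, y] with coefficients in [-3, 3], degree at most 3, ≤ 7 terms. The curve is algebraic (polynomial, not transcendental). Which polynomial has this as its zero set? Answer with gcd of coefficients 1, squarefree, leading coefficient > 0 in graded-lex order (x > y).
2*x^2 + 2*x*y - 2*y^2 + x - y

1. The degree is 2 — the shape is more complex than any degree-1 curve.
2. From the axis intercepts and sections: one y-axis crossing is at y = 0; it meets the x-axis at x = 0 (among the integer gridlines).
3. Solving for integer coefficients yields p as stated.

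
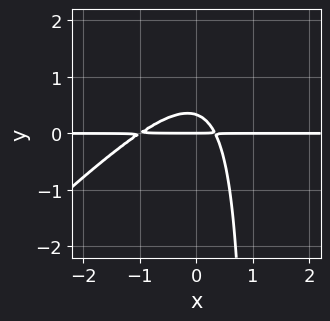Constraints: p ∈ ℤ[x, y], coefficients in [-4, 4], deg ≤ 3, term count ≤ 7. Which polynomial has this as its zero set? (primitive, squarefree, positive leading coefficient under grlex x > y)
deg p = 3.
Observable constraints: one y-axis crossing is at y = 0; the visible x-axis segment lies entirely on the curve.
Solving for integer coefficients yields p as stated.

3*x^2*y - 3*x*y^2 + 2*x*y + 3*y^2 - y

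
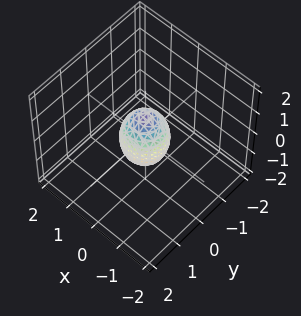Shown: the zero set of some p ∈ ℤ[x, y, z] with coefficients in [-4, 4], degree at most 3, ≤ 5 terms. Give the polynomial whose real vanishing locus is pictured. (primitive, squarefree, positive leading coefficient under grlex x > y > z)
2*x^2 + 2*y^2 + z^2 - 1

1. Degree: bounded and convex; a quadric, so deg p = 2.
2. By symmetry, the surface is invariant under rotation about z: p = q(x² + y², z); the z ↦ −z reflection is a symmetry, so z appears only in even powers.
3. Against the integer gridlines: a circular section at z = 0 has radius between 0 and 1; among the integer gridlines, it crosses the z-axis at z ∈ {-1, 1}.
4. Matching integer coefficients to the picture gives p.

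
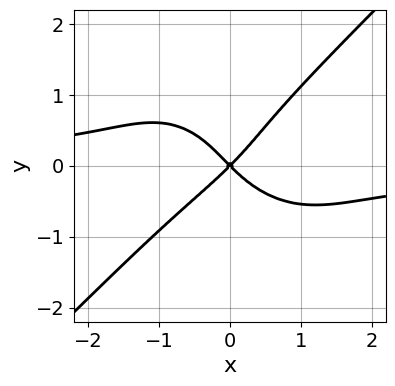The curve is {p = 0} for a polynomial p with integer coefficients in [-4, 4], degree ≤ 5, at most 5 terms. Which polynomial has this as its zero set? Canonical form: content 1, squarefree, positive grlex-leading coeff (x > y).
The degree is 4 — no degree-3 curve has this shape.
Checking where it meets the axes: it meets the x-axis at x = 0 (among the integer gridlines); it meets the y-axis at y = 0 (among the integer gridlines).
These observations pin down the coefficients.

2*x^3*y - 2*y^4 + y^3 + 2*x^2 - 2*y^2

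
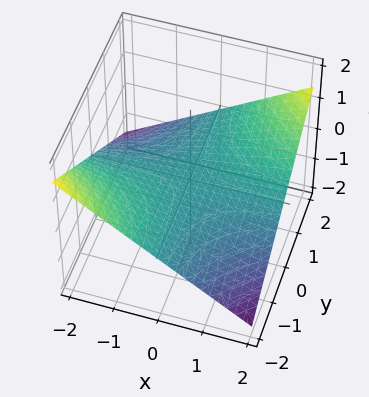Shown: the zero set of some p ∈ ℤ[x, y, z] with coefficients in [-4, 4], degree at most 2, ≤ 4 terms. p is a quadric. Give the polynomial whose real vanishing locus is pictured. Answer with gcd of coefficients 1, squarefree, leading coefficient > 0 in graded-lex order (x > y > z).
x*y - 3*z

1. Degree: a saddle surface; a quadric, so deg p = 2.
2. Against the integer gridlines: every point of the y-axis in the box is on the surface; every point of the x-axis in the box is on the surface; one z-axis crossing is at z = 0.
3. Fitting integer coefficients to these (and the overall shape) gives p.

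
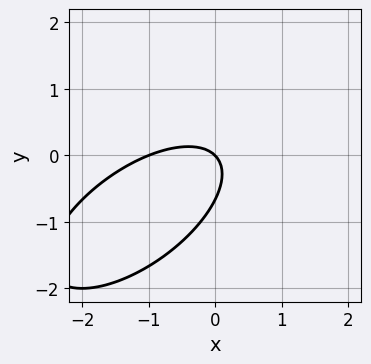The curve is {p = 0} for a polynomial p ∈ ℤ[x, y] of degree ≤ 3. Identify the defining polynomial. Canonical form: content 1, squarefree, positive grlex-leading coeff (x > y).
First, degree: the shape is more complex than any degree-1 curve, so deg p = 2.
Next, observable constraints: among the integer gridlines, it crosses the x-axis at x ∈ {-1, 0}; it meets the y-axis at y = 0 (among the integer gridlines).
Finally, matching integer coefficients to the picture gives p.

2*x^2 - 3*x*y + 3*y^2 + 2*x + 2*y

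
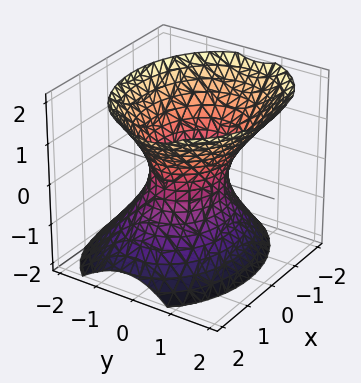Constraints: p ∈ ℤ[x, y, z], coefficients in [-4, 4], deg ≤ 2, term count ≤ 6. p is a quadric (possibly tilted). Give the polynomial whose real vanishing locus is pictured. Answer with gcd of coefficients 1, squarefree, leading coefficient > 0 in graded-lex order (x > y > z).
First, the degree is 2 — no degree-1 surface has this shape.
Then, reading off the gridlines: among the integer gridlines, it crosses the x-axis at x ∈ {-1, 1}; the surface avoids every integer z-axis point in the box.
Finally, these observations pin down the coefficients.

2*x^2 + 3*y^2 - y*z - 2*z^2 - 2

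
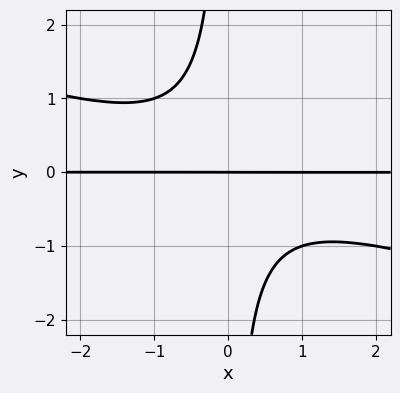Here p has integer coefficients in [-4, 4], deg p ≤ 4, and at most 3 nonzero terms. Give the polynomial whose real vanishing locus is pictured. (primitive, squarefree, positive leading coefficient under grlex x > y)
x^2*y + 3*x*y^2 + 2*y

(a) The degree is 3 — no degree-2 curve has this shape.
(b) Observable constraints: the visible x-axis segment lies entirely on the curve; one y-axis crossing is at y = 0.
(c) Putting this together gives p.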